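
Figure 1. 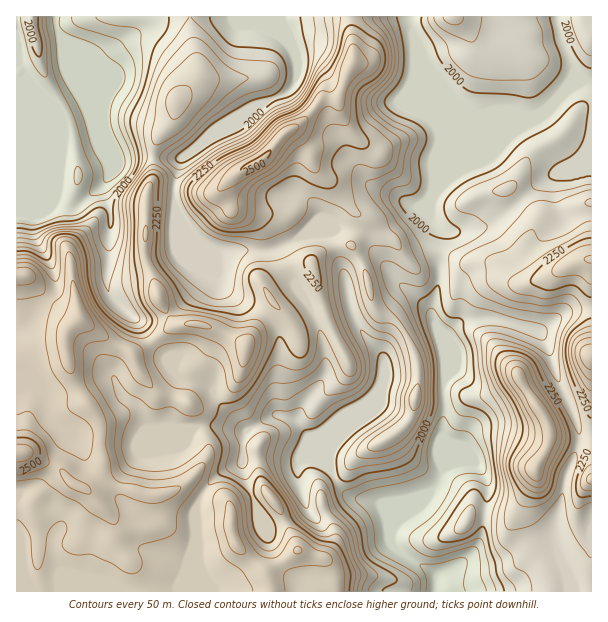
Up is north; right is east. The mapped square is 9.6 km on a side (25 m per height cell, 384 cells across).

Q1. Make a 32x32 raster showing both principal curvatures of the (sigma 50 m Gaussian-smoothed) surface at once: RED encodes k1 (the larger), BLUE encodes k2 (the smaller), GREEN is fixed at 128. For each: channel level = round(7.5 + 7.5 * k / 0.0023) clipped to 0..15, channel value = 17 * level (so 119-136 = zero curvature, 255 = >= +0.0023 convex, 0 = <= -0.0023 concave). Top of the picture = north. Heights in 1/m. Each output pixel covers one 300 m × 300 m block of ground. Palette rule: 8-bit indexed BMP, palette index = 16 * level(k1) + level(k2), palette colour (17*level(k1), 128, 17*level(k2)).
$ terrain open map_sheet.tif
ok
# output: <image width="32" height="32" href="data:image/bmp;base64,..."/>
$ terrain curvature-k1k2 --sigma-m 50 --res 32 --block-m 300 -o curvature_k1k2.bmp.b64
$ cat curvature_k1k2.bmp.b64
<image width="32" height="32" href="data:image/bmp;base64,Qk02CAAAAAAAADYEAAAoAAAAIAAAACAAAAABAAgAAAAAAAAEAAATCwAAEwsAAAABAAAAAAAAAIAAABGAAAAigAAAM4AAAESAAABVgAAAZoAAAHeAAACIgAAAmYAAAKqAAAC7gAAAzIAAAN2AAADugAAA/4AAAACAEQARgBEAIoARADOAEQBEgBEAVYARAGaAEQB3gBEAiIARAJmAEQCqgBEAu4ARAMyAEQDdgBEA7oARAP+AEQAAgCIAEYAiACKAIgAzgCIARIAiAFWAIgBmgCIAd4AiAIiAIgCZgCIAqoAiALuAIgDMgCIA3YAiAO6AIgD/gCIAAIAzABGAMwAigDMAM4AzAESAMwBVgDMAZoAzAHeAMwCIgDMAmYAzAKqAMwC7gDMAzIAzAN2AMwDugDMA/4AzAACARAARgEQAIoBEADOARABEgEQAVYBEAGaARAB3gEQAiIBEAJmARACqgEQAu4BEAMyARADdgEQA7oBEAP+ARAAAgFUAEYBVACKAVQAzgFUARIBVAFWAVQBmgFUAd4BVAIiAVQCZgFUAqoBVALuAVQDMgFUA3YBVAO6AVQD/gFUAAIBmABGAZgAigGYAM4BmAESAZgBVgGYAZoBmAHeAZgCIgGYAmYBmAKqAZgC7gGYAzIBmAN2AZgDugGYA/4BmAACAdwARgHcAIoB3ADOAdwBEgHcAVYB3AGaAdwB3gHcAiIB3AJmAdwCqgHcAu4B3AMyAdwDdgHcA7oB3AP+AdwAAgIgAEYCIACKAiAAzgIgARICIAFWAiABmgIgAd4CIAIiAiACZgIgAqoCIALuAiADMgIgA3YCIAO6AiAD/gIgAAICZABGAmQAigJkAM4CZAESAmQBVgJkAZoCZAHeAmQCIgJkAmYCZAKqAmQC7gJkAzICZAN2AmQDugJkA/4CZAACAqgARgKoAIoCqADOAqgBEgKoAVYCqAGaAqgB3gKoAiICqAJmAqgCqgKoAu4CqAMyAqgDdgKoA7oCqAP+AqgAAgLsAEYC7ACKAuwAzgLsARIC7AFWAuwBmgLsAd4C7AIiAuwCZgLsAqoC7ALuAuwDMgLsA3YC7AO6AuwD/gLsAAIDMABGAzAAigMwAM4DMAESAzABVgMwAZoDMAHeAzACIgMwAmYDMAKqAzAC7gMwAzIDMAN2AzADugMwA/4DMAACA3QARgN0AIoDdADOA3QBEgN0AVYDdAGaA3QB3gN0AiIDdAJmA3QCqgN0Au4DdAMyA3QDdgN0A7oDdAP+A3QAAgO4AEYDuACKA7gAzgO4ARIDuAFWA7gBmgO4Ad4DuAIiA7gCZgO4AqoDuALuA7gDMgO4A3YDuAO6A7gD/gO4AAID/ABGA/wAigP8AM4D/AESA/wBVgP8AZoD/AHeA/wCIgP8AmYD/AKqA/wC7gP8AzID/AN2A/wDugP8A/4D/AIeHd3d3hoaHd4eHdnaXp3aHp8eTtde2hIeGhaaWl4eWh5d2h4eHmIeHd4aGltfFlpbYt6Smk5CDc3SWuJeHhpeHl4eIh5eGhoaGhZb4g4P75tenZGOTx9ilcLemh4eGl4aXdod1p5eYmIWFx9Zyk/Vx1LeVhJWmt/nDtLiGhoaWl4d1dbenhoaWdIXH14D2o5D1dZR1h3R1qNai16aEk6WElpbHp5XHx9i3keq04/hw1cVxc3SEdXOW2IDExeaQ95WTx5aWtZV1hefVkWH2g3LFoNiGh4amlKSTcLj72HD56sWWhaemZHV1dPeWcuV1dIaE19eYp6R0h3KUyMj3gMK3pHV2p5Z0d3d2x6aB+beVdYeS1/nYlXKFg5WWlPfGoZWFhnbHppWFdZS0hXShk5K2g4aBhPXXgKdkZHSl+JKyh4aHqLh0hKe16qa0poaElaa2goRixvqQt7aFdffXgNWHdoXGdXSW14WUdJT4hYWXg6XoooKU94Cmk5TZ9oOA54eGt7d0ZNeVdYeHdPiWg6imgvqlcZX4gHSEyPrakJL5h4XHlXXG+KR0dIWF2biCuKaz+JFi1viAc4X3xqSAtvx2hci299aCwufX9/bH14LIk/aDkKb3lXCT1bSBcWK0x4eFhvi2YGCj88W2lXOztreD53DG18eCk6aEcoSFhHCyhqWT92KAlfrYhHRkhLbHc7W2cPiVk5SSp5enuKeohKb61bH2YZOW9paDdnWm6pWE6JVw+HKE2IGnhqenx8i3psiQ5fiSgbb1YnZ3dpSjlbbpoqTEg9elkri4qIeEptjZlcD76HNwtvhxh4KSgpSEgpSkyJWnyJWVdIWGl5eDhLeBgKKy5XC393GCldrotqenhXaWmMeVdISFhYWGp4d0k4d3hIHFsNn4gKLJxreFhpeEhqe3lWJ1lcinh4SmqLbIh3eGx3GBx/qg5enotGJzZJa4l4SDpqWGlLfHyZR0hKWHh4XZlXJh9aKBl+j4+KWDyIaFlbi2dHeHhHS2p3V2hYeHhsd0dHP0knCAlpf294K3hoWnyqeEhod3doW3p4eGh3eHtnWCp8nYp3CAYHX5+JR1tre3x7WGh4d3hoWmuIZ3d5ekh5Oop7e4loNzgLbm9ZXXlGRzhYeHh3d3hnWmloeGxoSHg3Wnyaiop5aCkGD3x9aCUXV3h4aGdXaWhYWXhuWTd3d2ZJe4p6i3xsjJcLXV9re3kYd2hZiYl5iXhYWT93J3d3V1lpeYuJaGmLiAooX5yNqRhoWomJiHmKmDpbL3goV1hpaWh6iodXaGlIOmY/in2IF0hZWXh4eXloG48sSRuLiopoZ1tZV1doaHlYaV5KSTg7PJyZaHh5eVk7g="/>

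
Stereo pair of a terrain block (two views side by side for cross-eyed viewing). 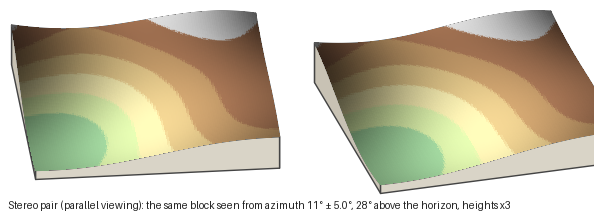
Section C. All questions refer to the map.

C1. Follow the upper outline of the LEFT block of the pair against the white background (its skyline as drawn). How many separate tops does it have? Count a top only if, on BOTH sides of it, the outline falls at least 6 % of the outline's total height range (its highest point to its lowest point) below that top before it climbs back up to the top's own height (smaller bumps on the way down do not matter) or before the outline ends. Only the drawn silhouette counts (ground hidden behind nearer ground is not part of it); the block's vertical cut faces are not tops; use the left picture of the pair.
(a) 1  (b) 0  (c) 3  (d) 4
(a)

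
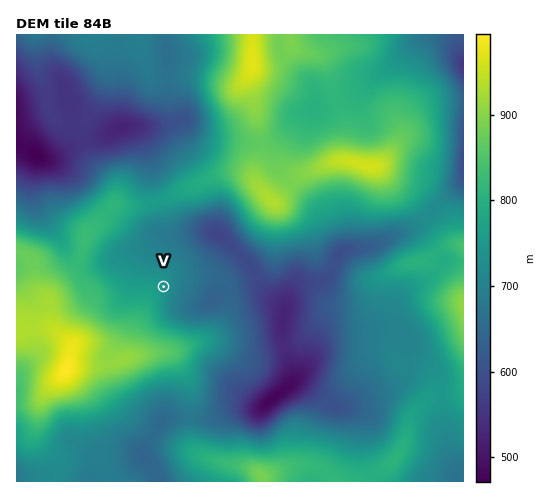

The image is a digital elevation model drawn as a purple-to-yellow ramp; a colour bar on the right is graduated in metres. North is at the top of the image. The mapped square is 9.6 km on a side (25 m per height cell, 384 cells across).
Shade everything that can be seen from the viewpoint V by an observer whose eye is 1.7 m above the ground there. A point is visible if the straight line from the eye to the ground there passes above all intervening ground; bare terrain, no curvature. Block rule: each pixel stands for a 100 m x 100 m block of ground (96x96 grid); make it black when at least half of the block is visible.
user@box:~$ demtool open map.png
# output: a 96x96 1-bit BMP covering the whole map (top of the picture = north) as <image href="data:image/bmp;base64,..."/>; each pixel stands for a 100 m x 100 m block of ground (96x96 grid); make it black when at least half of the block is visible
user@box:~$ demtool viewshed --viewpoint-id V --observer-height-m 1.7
<image width="96" height="96" href="data:image/bmp;base64,Qk2+BAAAAAAAAD4AAAAoAAAAYAAAAGAAAAABAAEAAAAAAIAEAAATCwAAEwsAAAIAAAAAAAAA////AAAAAAAAAAAAAAAAAAAAAAAAAAAAAAAAAAPgAAAAAAAAAAAAAAf8AAAAAAAAAAAAAB//AAAAAAAAAAAAB///gAAAAAAAAAAAB///wAAAAAAAAAAAB///wAAAAAAAAAAAA///4AAAAAAAAAAAAf//4AAAAAAAAAAAAH//8AAAAAAAAAAAAD//8AAAAAAAAAAAAB//8AAAAAAAAAAAAAf/8AAAAAAAAAAAAAP/+AAAAAAAAAAAAAP/+AAAAAAAAAAAAAP//AEAAAAAAAAAAAf//gMAAAAAAAAAAA///gcAAAAAAAAAAB///w8AAAAAAAAAAD///48AAAAAAAAAAD///98AAAAAAAAAAD////8AAAAAAAAAAD////8AAAAAAAAAAD//z/8AAAAAAAAAAH//z/8AAAAAAAAAAH//z/8AAAAAAAAAAH//3/8AAAAAAAAAAH//3/8AAAB4AAAAAP//3/8AAAH/+AAAA///3/8AA/3//wAAB/////8AB/x//8AAB/////8AD4A///AAB/////8AAAAf//gAD/////8AAAAf//wAD/////8AAAAf//4AD/////8AAAAf//4AD/////8AAAAfH/4AD/////8AAAAPH/4AD/////8AAAAHHv4AD/////8AAAADPv4AD//+P/8AAAAD//4AH//+P/8AAAAB//4BP//+P/8AAAAA//wHv/////8AAAAA//wPj/////8AAAAAf/gPj////B8AAAAAf/Afh4f/+AMAAAAAfCA/h4P//AEAAAAAcAB/j4H//gEAAAAAAAD//4B///8AAAAAAAH//wA///8AAAAAAAH//wA///8AAAAAYAP//wA///4AAHwA8AP//wB///wAAD+B+Af/4AD///gAAB///A//wAH///gAAA//////wAH///wAAA//////gAD/+HgAAAf/////AAD/4BgAAAP////+AAB/wAAAAAAB///8AAA/gAAAAAAAf//4AAA/AAAAAAAAH//wAAAfAAAAAAAAA//gAAAeAAAAAAAAAP/gAAAeAAAAAAAAAH/AAAAMAAAAAAAAAB8AAAAIAAAAAAAAAA4AAAAAAAAAAAAAAAAAAAAAAAAAAAAAAAAAAAAAAAAAAAAAAAAAAAAAAAAAAAAAAAAAAAAAAAAAAAAAAAAAAAAAAAAAAAAAAAAAAAAAAAAAAAAAAAMAAAAAAAAAAAAAAAOAAAAAAAAAAAAAAAPgAAAAAAAAAAAAAAfwAAAAAAAAAAAAAAfwAAAAAAAAAAAAAA/gAAAAAAAAAAAAAA/gAAAAAAAAAAAAAB/gAAAAAAAAAAAAAB/gAAAAAAAAAAAAAD/wAAAAAAAAAAAAAD/wAAAAAAAAAAAAADH4AAAAAAAAAAAAAAD4AAAAAAAAAAAAAABwAAAAAAAAAAAAAABAAAAAAAAAAAAAAAAAAAAAAAAAAAAAAAAAAAAAAAAAAAAAAAAAAAAAAAAAAAAAAAAAAAAAAAAAAAAAAAAAAAAAAAAAAAAAAAAAAAAAAAAAAAAAAAAAAAAAAAA="/>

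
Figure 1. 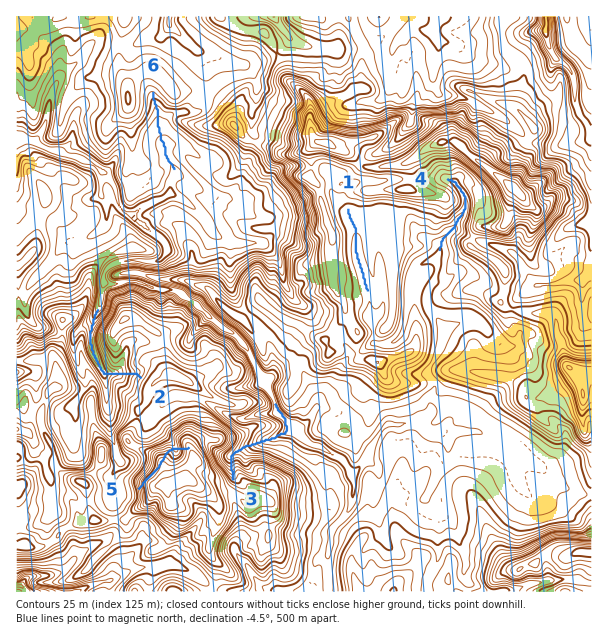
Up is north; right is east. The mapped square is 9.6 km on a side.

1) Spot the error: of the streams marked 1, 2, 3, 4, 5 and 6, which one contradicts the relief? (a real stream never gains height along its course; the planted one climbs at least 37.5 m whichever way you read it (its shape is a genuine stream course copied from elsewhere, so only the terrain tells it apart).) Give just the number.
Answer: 5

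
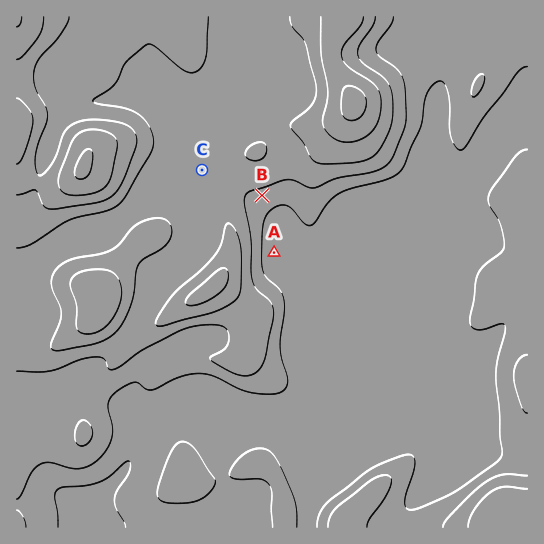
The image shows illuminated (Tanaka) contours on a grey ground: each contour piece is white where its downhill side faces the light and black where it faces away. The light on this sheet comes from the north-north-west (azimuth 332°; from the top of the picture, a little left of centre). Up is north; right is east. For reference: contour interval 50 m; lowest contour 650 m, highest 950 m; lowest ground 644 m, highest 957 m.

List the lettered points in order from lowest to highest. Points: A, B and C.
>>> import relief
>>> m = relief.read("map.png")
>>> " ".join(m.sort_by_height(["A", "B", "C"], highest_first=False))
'A B C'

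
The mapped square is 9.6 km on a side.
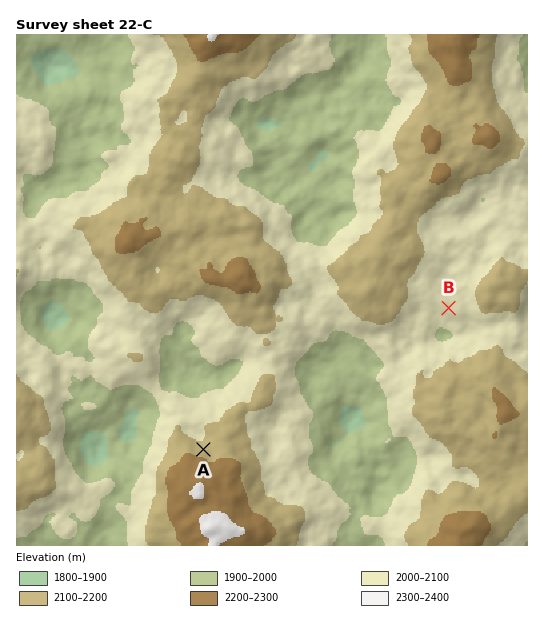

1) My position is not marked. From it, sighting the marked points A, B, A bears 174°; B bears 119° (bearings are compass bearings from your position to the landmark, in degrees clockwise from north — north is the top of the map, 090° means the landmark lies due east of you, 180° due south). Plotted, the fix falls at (172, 155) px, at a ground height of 2160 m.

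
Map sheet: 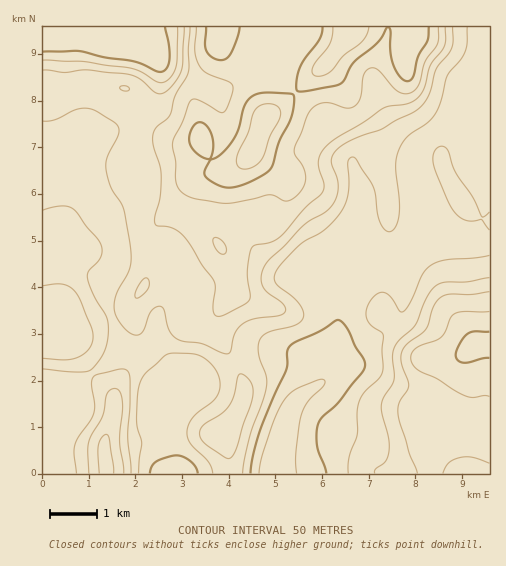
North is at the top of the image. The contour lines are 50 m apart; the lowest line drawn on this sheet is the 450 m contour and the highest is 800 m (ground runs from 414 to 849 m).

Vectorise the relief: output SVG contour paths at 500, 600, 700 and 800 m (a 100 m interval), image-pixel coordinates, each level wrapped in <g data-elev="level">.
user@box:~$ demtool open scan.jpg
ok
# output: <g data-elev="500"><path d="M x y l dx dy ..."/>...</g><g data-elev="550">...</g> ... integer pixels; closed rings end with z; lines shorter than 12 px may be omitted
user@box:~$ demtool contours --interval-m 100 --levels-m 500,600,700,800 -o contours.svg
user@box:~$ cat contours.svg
<g data-elev="500"><path d="M150 473l2-7 4-4 10-5 11-2 7 2 7 4 4 6 3 6"/><path d="M250 473l3-17 7-26 26-60 1-18 2-5 5-4 26-12 18-11 4 2 5 6 8 18 9 13 1 6-2 7-23 28-17 17-5 7-2 10 1 13 9 26"/><path d="M165 27l4 17 1 14-3 9-5 5-6-1-21-9-31-5-23-6-38 1"/></g><g data-elev="600"><path d="M131 473l-3-37 2-30 0-28-2-7-6-2-25 5-5 5 0 7 2 24-2 9-13 17-4 8-1 10 2 19"/><path d="M227 458l5-1 4-7 17-53 0-8-2-6-4-6-6-3-3 3-4 18-5 11-8 8-17 10-4 7 0 6 4 6z"/><path d="M43 369l32 3 15-2 9-9 5-9 3-10 1-12-1-13-13-21-7-19 2-7 12-14 1-7-2-7-23-30-5-4-12-2-17 4"/><path d="M489 278l-22 4-23 0-8 4-10 12-11 27-19 20-3 11 1 24-10 18-3 8 1 9 7 23 0 14-3 9-10 8-1 4"/><path d="M43 121l11-1 21-10 12-2 10 4 17 10 4 5 0 8-10 21-2 11 5 19 13 23 7 40-1 19-13 23-3 12 2 12 6 10 9 9 8 1 5-6 7-18 5-4 4-1 4 4 5 20 7 8 8 3 18 3 19 9 7 1 3-3 4-18 7-9 13-5 24-4 6-4 0-3-2-4-15-11-4-5-3-8 1-8 7-12 15-14 18-19 8-6 16-10 8-8 3-8 1-9-1-9-6-14 1-6 2-4 13-11 35-13 15-9 17-8 8-6 8-13 6-24 15-20 2-8 0-14"/><path d="M184 27l-3 44-8 13-10 9-7 0-16-14-12-5-41-4-22 2-22-2"/></g><g data-elev="700"><path d="M114 473l-5-33-2-6-5 3-4 8 1 28"/><path d="M489 311l-25 1-10 2-4 4-4 13-4 6-6 3-19 7-5 5-1 6 2 7 5 5 19 9 24 15 11 3 13-2 4 1"/><path d="M222 254l4-1 0-7-6-7-6-1-1 2 1 6 4 5z"/><path d="M196 27l-1 24 4 14 8 8 23 10 3 3 0 4-5 15-5 7-4 0-22-13-4 0-3 3-7 19-10 21 3 20 0 19 4 9 8 6 9 3 29 4 43-8 6 1 10 5 5-1 6-3 7-9 3-11-3-11-8-11-1-6 13-33 4-6 6-5 8-2 7 0 14 5 9-2 6-9 3-23 3-4 5-2 7 2 19 22 7 2 7-2 7-8 7-24 11-16 1-17"/></g><g data-elev="800"><path d="M242 169l12-2 9-10 7-21 10-20 0-7-4-4-6-1-7 0-5 3-4 5-6 21-11 24 0 8z"/><path d="M333 27l-1 9-2 8-17 23-1 6 4 3 8-1 7-4 12-15 20-15 4-7 2-7"/></g>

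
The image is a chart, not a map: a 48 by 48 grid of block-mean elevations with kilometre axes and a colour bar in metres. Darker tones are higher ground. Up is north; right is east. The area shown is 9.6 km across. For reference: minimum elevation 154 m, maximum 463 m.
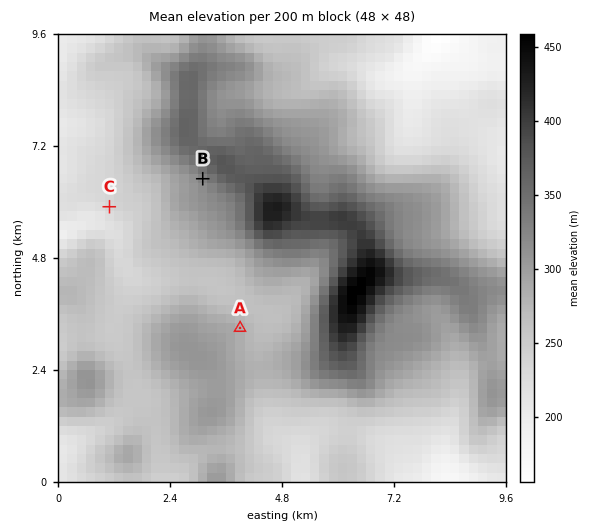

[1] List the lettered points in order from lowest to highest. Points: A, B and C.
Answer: C A B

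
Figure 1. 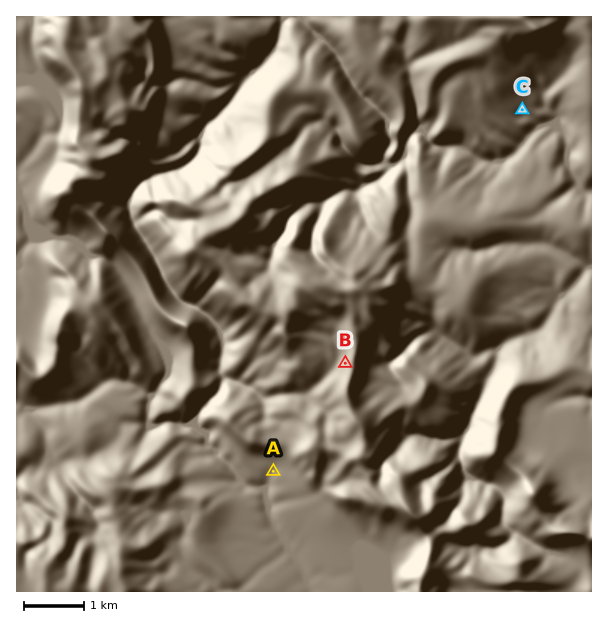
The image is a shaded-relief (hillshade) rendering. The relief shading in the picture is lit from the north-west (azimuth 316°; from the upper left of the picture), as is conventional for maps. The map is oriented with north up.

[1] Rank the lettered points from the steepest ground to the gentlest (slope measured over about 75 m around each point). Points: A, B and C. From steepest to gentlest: B C A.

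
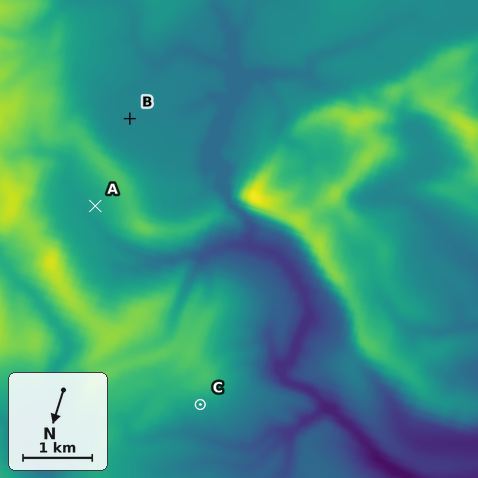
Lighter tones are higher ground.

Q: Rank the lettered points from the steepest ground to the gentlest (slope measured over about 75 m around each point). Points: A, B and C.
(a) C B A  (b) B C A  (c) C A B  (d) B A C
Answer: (c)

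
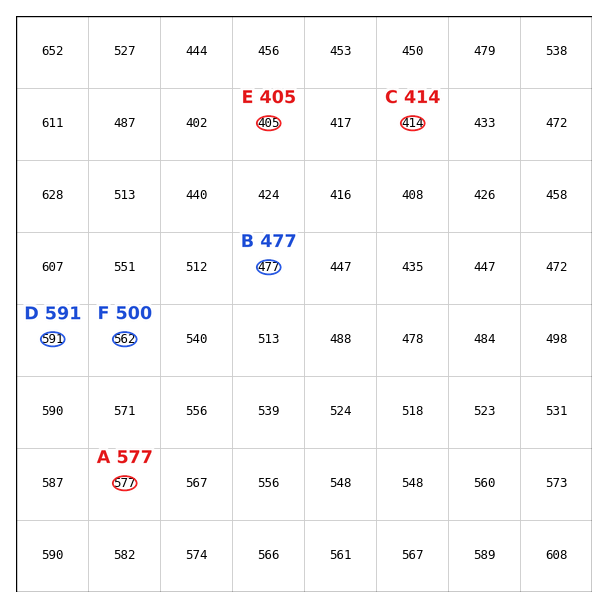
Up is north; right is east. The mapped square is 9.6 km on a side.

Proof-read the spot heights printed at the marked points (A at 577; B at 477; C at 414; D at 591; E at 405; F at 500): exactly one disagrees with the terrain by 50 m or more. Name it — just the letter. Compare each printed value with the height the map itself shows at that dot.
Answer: F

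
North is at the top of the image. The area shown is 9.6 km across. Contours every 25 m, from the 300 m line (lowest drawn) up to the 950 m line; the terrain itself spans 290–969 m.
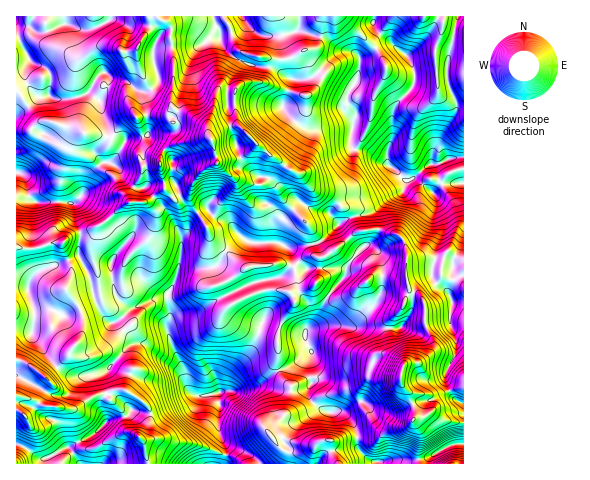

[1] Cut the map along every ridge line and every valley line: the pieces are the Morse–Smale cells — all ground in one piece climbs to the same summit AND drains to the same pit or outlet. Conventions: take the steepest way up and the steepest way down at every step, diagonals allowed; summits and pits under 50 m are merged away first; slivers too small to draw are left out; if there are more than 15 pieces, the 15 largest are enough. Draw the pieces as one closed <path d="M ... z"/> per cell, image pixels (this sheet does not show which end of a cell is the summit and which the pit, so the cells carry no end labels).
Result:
<path d="M235 92l-12 0-7 4-3 15-6 17-17-13-17-7-6 7-23 0-7 3 7 23 7 9 9 5 0 7-18 5 0 7-10 18-2 11-10 4-19 18-21 9-1 23 11 19 8 31 12 16 10-4 11-10 29-12 6 0 2 3 3 19 8-4 18-3 18-11 36-18 32-7 8-11-2-16 26-6-6-18-26-25-6-12-6-5-8 0 4-5 3-23-32-31-4-19z"/><path d="M381 230l-25 2-13 12-21 14-6-3-2-11-24 4 1 17-8 11-32 7-36 18-18 11-18 3-6 2-4 5-1-22-2-3-6 0-29 12-15 12 20 22 23 5 13-1 11 20 3 21 8 7 9 1 24-6 10 2 21-6 33 4 0-4-10-9-5-14 2-9 0-24 4-9 13-19-3-8 19-6 5-5 16 13 11 1 10-3 19-18 16 0 10 4 8 0 3 12-5 12-16 21 4 21 11 15-2 17-4 2-28-1-11 8-37 9-7 7 15 10 13-1 11 12 5 14 21-1 12-7 13-2 9-7 2-3 0-9-5-10 0-7 28 3 26-9 0-126-16-8-3 1-3 10-10-4-25 1-4-21-6-5z"/><path d="M323 37l-3 1-5 11-11 1-17 9-23-2 4 4-2 17-3 3-13 0-11 4-5 10 4 29 32 31-6 27 9 2 10 16 26 25 6 19 11-6 16-17 33-10 13-12 14-7 4-9-11-14-23-15-7-4-9 0-5-4 0-13 5-18-9-11 0-9 10-15 3-20-6-8-14-3z"/><path d="M78 256l-42 17-9 15-11-1 0 108 18 5 9 6 31 3 22-14 10-1 10-5 8 0 17 11 8 7 2 7 27-10 15-9-7-7-3-21-11-20-13 1-23-5-18-21-8 1-8-8-9-21-3-18z"/><path d="M148 16l-37 0-3 6-20 8-6 0-13-6-7 0-16 8-10 0-8-6-12-1 4 16 10 20 15 6 6 9-2 19 3 3 19 1 10-3 9-5 9-17 5-2 5 6-3 12-6 9 1 12 6 15 0 11-12 16 7 9-11 12-7 19-12 10 2 3 2 14 5 13 20-8 19-18 10-4 2-11 10-18 0-7 18-5 0-7-13-9-10-27 7-4 23 0 5-6-3-8-16-10-15-25-2-16 14-22z"/><path d="M388 276l-16 0-19 18-10 3-11-1-16-13-5 5-20 6 4 8-13 19-4 9 0 24-2 10 5 13 10 9 1 4 9 0 8-4-1 7 2 6 4 3 7-6 37-9 11-8 28 1 4-2 2-17-11-15-4-21 14-17 7-21-3-7-8 0z"/><path d="M463 16l-89 1-1 7 3 7 33 28 6 17-2 11-19 22-2 8 1 20-6 15 1 13 17 15 8-2 18-14 7 0 11-6 15-1z"/><path d="M17 31l-1 141 8 4 5 20 5 6 40 1 10-10 7-19 11-12-7-9 12-16 0-11-6-15-1-12 6-9 3-12-5-6-5 2-9 17-9 5-10 3-19-1-3-3 2-12-2-12-4-4-15-6z"/><path d="M265 386l-28 6-10-2-9 5 2 11-2 20 3 13 6 5 25 12 6 8 79 0-5-10-1-13 26-4 0-6-6-11-9-8-13 1-15-10-9 6-20 6 5-10 1-14-18-2z"/><path d="M463 157l-14 1-8 5-15 3-13 12-7 3-4 11-14 7-13 12-33 10-16 17-11 6 1 11 3 3 8-3 29-23 25-2 16 4 6 5 4 21 25-1 10 4 5-11 16 8z"/><path d="M213 16l-56 1 9 4 5 6-1 11 4 18-3 49 3 4 16 6 17 13 6-17 3-15 7-4 11 1 3-4-4-14 11-22 29 6 14 0 17-9 11-1 5-9-1-4-17-5-22 5-17 0-8-4-10-11-4 8-20 6z"/><path d="M374 16l-51 0-3 20 8 3 12 10 18 6 2 5-2 16-11 19 0 9 9 11-5 18 0 13 5 4 13 1 19 14-1-13 6-15 0-25 3-8 17-17 2-11-6-17-33-28-3-7z"/><path d="M124 389l-8 0-10 5-10 1-22 14-31-3-9-6-17-5-1 49 27 15 48-23 19-16 16-4 6-6 18 3-1-6-8-7z"/><path d="M218 393l-15 3-11-1-14 9-28 10-1 18-3 5-5 2 3 5 4 20 76-1 2-16-6-10-2-11 2-19z"/><path d="M134 410l-8 6-18 5-13 13-26 12 10 17 68 1-3-20-3-5 5-2 3-5 1-18z"/>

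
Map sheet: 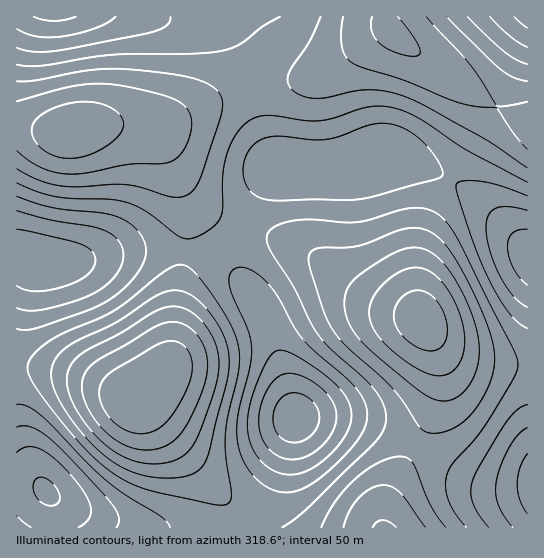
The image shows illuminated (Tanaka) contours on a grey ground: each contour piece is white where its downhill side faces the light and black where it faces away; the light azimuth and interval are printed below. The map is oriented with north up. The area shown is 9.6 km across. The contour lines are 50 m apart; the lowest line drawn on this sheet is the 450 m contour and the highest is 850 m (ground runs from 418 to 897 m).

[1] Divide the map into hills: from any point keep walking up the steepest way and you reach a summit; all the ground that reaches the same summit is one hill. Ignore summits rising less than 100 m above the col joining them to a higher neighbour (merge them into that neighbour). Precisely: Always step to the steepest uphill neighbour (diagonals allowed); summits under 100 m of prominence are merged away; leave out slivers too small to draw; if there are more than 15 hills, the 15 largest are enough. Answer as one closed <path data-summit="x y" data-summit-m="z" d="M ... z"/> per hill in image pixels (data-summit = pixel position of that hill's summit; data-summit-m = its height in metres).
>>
<path data-summit="422 321" data-summit-m="880" d="M389 156l-56 13-52-1-7 4-9 10-20 39-8 29 2 21 5 12 16 24 12 27 13 43 10 40 52 2 26 5 38 17 40 27 22 11 21 5 33 0 1-234-49-50-17-13-40-22z"/><path data-summit="139 397" data-summit-m="897" d="M174 251l-44 0-63 12-26 0-18-6-7 1 1 270 220 0 13-9 14-18 16-35 16-48-24-84-16-33-12-18-15-15-14-8-12-4z"/><path data-summit="71 131" data-summit-m="837" d="M155 16l-139 1 0 240 25 6 26 0 63-12 44 0 19 2 22 7 14 8 13 13-5-15 0-16 8-29 20-39 9-10 7-5-8-8-6-14-22-82-10-24-9-7-13-5z"/><path data-summit="391 33" data-summit-m="810" d="M527 16l-371 1 57 10 13 5 9 7 10 24 22 82 6 14 9 9 51 1 28-5 24-8 22 4 24 9 31 18 17 13 48 49z"/><path data-summit="385 527" data-summit-m="805" d="M331 417l-34 0-2 2-15 47-16 35-11 14-15 13 290-1-1-43-33 0-21-5-22-11-40-27-24-12-25-8z"/>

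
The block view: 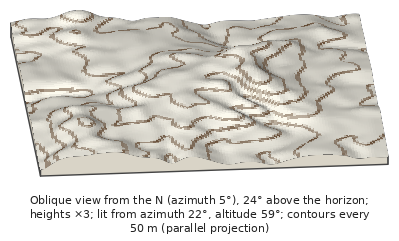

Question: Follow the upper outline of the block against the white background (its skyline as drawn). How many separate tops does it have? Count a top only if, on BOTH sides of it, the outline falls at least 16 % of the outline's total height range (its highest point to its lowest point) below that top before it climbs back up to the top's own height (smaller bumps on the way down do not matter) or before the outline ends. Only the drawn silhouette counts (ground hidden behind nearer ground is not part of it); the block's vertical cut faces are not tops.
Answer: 0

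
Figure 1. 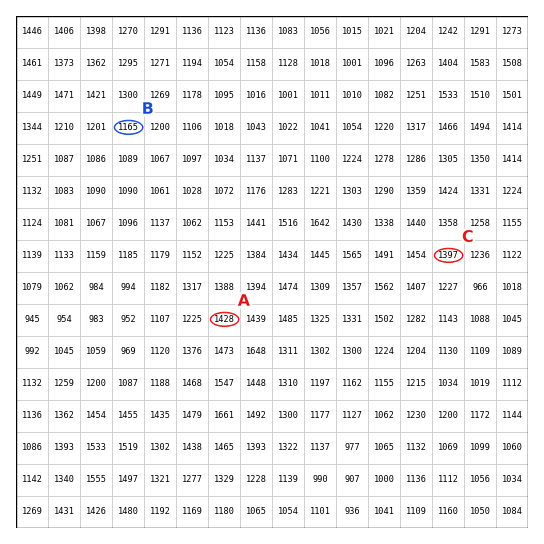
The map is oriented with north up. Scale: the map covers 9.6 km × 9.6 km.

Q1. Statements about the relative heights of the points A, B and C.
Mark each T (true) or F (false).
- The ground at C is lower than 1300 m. F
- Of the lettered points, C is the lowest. F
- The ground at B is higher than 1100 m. T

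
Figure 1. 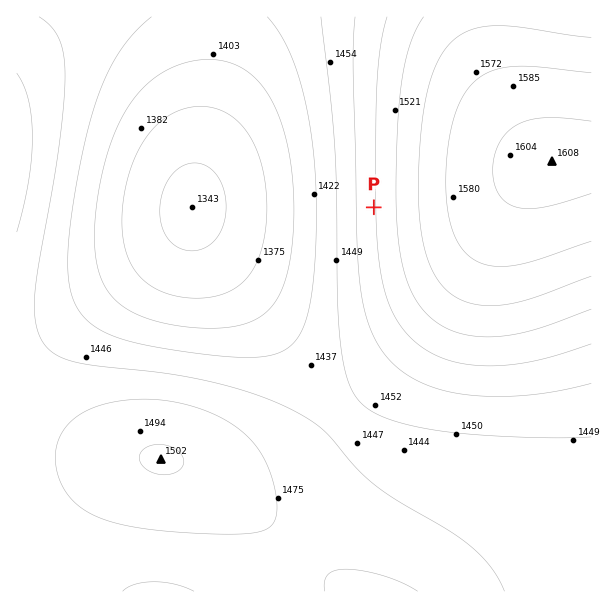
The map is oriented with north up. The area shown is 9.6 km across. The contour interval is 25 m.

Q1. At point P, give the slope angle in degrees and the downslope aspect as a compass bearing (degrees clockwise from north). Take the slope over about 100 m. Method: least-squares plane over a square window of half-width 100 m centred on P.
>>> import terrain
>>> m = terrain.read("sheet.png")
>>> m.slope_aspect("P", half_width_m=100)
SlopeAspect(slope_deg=4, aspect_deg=269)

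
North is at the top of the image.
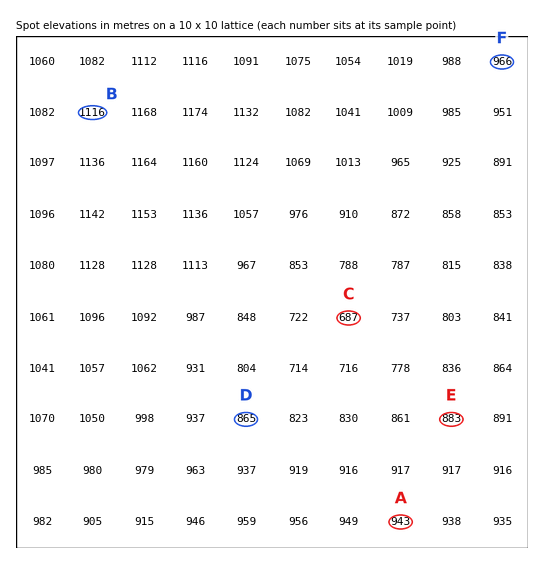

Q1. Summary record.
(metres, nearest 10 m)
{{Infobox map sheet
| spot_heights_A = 940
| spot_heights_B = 1120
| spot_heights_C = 690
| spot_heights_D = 860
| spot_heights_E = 880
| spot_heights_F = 970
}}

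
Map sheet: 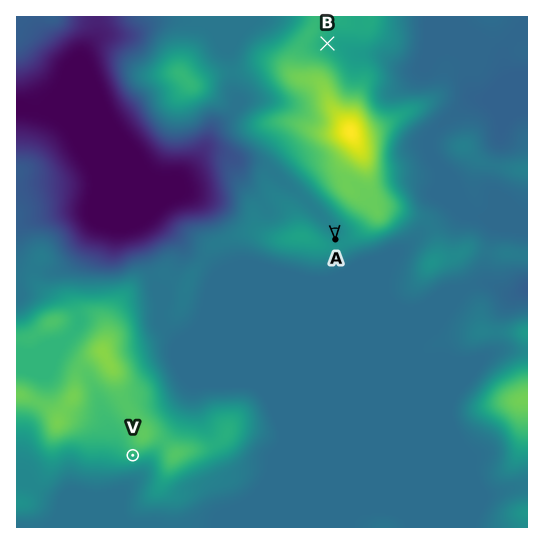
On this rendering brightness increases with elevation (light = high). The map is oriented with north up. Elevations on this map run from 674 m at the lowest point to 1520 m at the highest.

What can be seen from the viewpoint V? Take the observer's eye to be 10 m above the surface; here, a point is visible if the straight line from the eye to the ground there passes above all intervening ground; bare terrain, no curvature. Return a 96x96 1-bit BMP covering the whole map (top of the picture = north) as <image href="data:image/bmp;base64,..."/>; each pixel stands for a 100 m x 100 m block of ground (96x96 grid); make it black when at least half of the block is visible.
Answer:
<image width="96" height="96" href="data:image/bmp;base64,Qk2+BAAAAAAAAD4AAAAoAAAAYAAAAGAAAAABAAEAAAAAAIAEAAATCwAAEwsAAAIAAAAAAAAA////AAAAAAB////AAAAAAAAAAAAf//8AAAAAAAAAAAAf//8AAAAAAAAAAAB///8AAAAAAAAAAAD///+AAAAAAAAAAAD////AAAAAAAAAAAD////gAAAAAAAAAAD////gAAAAAAAAAAD////wAAAAAAAAAAD////wAAAAAAAAAACHz//wAAAAAAAAAAADh//4AAAAAAAAAAADh//4AAAAAAAAAAADh//4AAAAAAAAAAADh8d4AAAAAAAAAAAB78A4AAAAAAAAAAAB/4AAAAAAAAAAAAAB/wAAAAAAAAAAAAAA/gAAAAAAAAAAAAAA/AAAAAAAAAAAAAAAeAAAAAAAAAAAAAAAOAAAAAAAAAAAAAAAMAAAAAAAAAAAAAAAMAAAAAAAAAAAAAAAAAAAAAAAAAAAAAAAAAAAAAAAAAAAAAAAAAAAAAAAAAAAAAAAAAAAAAAAAAAAAAAAAAAAAAAAAAAAAAAAAAAAAAAAAAAAAAAAAAAAAAAAAAAAAAAAAAAAAAAAAAAAAAAAAAAAAAAAAAAAAAAAAAAAAAAAAAAAAAAAAAAAAAAAAAAAAAAAAAAAAAAAAAAAAAAAAAAAAAAAAAAAAAAAAAAAAAAAAAAAAAAAAAAAAAAAAAAAAAAAAAAAAAAAAAAAAAAAAAAAAAAAAAAAAAAAAAAAAAAAAAAAAAAAAAAAAAAAAAAAAAAAAAAAAAAAAAAAAAAAAAAAAAAAAAAAAAAAAAAAAAAAAAAAAAAAAAAAAAAAAAAAAAAAAAAAAAAAAAAAAAAAAAAAAAAAAAAAAAAAAAAAAAAAAAAAAAAAAAAAAAAAAAAAAAAAAAAAAAAAAAAAAAAAAAAAAAAAAAAAAAAAAAAAAAAAAAAAAAAAAAAAAAAAAAAAAAAAAAAAAAAAAAAAAAAAAAAAAAAAAAAAAAAAAAAAAAAAAAAAAAAAAAAAAAAAAAAAAAAAAAAAAAAAAAAAAAAAAAAAAAAAAAAAAAAAAAAAAAAAAAAAAAAAAAAAAAAAAAAAAAAAAAAAAAAAAAAAAAAAAAAAAAAAAAAAAAAAAAAAAAAAAAAAAAAAAAAAAAAAAAAAAAAAAAAAAAAAAAAAAAAAAAAAAAAAAAAAAAAAAAAAAAAAAAAAAAAAAAAAAAAAAAAAAAAAAAAAAAAAAAAAAAAAAAAAAAAAAAAAAAAAAAAAAAAAAAAAAAAAAAAAAAAAAAAAAAAAAAAAAAAAAAAAAAAAAAAAAAAAAAAAAAAAAAAAAAAAAAAAAAAAAAAAAAAAAAAAAAAAAAAAAAAAAAAAAAAAAAAAAAAAAAAAAAAAAAAAAAAAAAAAAAAAAAAAAAAAAAAAAAAAAAAAAAAAAAAAAAAAAAAAAAAAAAAAAAAAAAAAAAAAAAAAAAAAAAAAAAAAAAAAAAAAAAAAAAAAAAAAAAAAAAAAAAAAAAAAAAAAAAAAAAAAAAAAAAAAAAAAAAAAAAAAAAAAAAAAAAAAAAAAAAAAAAAAAAAAAAAAAAAAAAAAAAAAAAAAAAAAAAAAAAAAAAAAAAAAAAAAAAAAAAAAAAA="/>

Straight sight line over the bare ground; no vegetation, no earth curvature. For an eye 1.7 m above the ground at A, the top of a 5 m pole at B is hidden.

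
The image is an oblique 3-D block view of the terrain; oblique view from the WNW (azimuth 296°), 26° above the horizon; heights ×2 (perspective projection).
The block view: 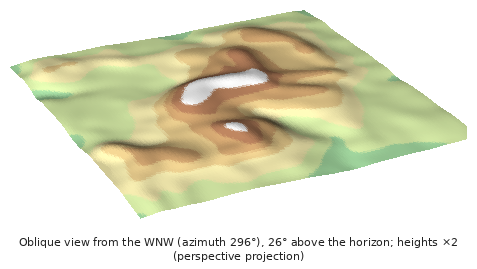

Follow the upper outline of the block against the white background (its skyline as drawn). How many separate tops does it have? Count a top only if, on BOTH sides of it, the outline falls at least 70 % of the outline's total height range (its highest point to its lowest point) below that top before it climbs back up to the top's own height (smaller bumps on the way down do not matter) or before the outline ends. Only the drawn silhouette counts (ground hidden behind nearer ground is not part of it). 0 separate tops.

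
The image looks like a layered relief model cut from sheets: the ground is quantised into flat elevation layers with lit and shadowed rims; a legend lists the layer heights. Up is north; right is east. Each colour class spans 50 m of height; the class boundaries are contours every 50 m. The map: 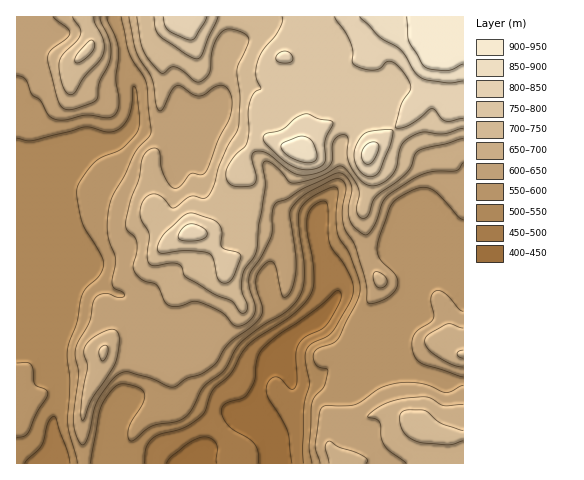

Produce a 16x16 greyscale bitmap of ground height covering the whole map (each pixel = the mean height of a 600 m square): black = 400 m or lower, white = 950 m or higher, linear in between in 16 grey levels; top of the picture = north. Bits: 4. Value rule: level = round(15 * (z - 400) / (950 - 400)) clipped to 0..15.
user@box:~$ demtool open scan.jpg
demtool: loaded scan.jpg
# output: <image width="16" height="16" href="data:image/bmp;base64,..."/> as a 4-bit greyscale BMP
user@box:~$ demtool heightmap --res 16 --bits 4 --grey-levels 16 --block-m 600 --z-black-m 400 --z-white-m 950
<image width="16" height="16" href="data:image/bmp;base64,Qk32AAAAAAAAAHYAAAAoAAAAEAAAABAAAAABAAQAAAAAAIAAAAATCwAAEwsAABAAAAAAAAAAAAAAABEREQAiIiIAMzMzAERERABVVVUAZmZmAHd3dwCIiIgAmZmZAKqqqgC7u7sAzMzMAN3d3QDu7u4A////ADJDMhIRR3eIQ2NEMRFGeJhEZEVCEjVWZkR3ZmQhNFVWRGdmZjIkRGhEVmd3dCJUVkRFeIllMlZFREWJmoYzZERERoq5hjR1RURGiImXVYZWREV3eZmouXdERFZorMrLmFZlVmeququ7V4ZXd5qqqsxolnmYm6q77meWi7iaq83u"/>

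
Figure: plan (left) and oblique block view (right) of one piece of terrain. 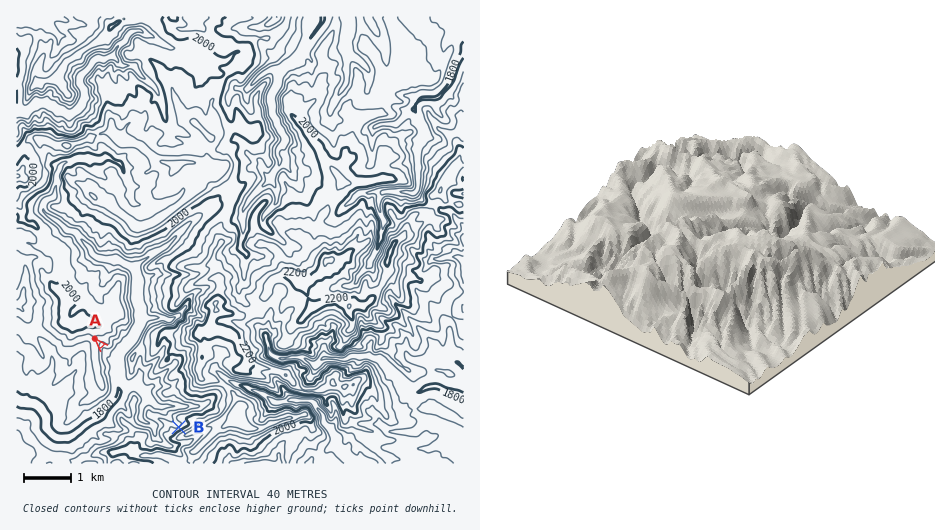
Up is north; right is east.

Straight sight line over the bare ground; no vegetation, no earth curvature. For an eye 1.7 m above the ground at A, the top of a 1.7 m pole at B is visible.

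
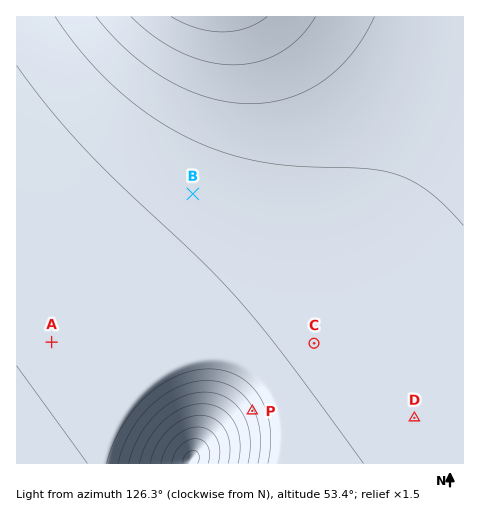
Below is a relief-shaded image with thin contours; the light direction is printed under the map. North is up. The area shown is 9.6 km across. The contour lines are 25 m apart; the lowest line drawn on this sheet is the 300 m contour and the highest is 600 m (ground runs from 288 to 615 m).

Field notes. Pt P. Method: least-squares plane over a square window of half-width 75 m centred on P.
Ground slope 6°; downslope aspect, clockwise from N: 64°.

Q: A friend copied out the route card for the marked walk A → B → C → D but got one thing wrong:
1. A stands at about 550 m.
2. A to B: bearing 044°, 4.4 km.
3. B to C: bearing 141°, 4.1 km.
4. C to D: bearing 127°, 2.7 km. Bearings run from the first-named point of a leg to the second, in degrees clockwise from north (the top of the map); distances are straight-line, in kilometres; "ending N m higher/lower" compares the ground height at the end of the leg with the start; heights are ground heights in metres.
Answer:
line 1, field height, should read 420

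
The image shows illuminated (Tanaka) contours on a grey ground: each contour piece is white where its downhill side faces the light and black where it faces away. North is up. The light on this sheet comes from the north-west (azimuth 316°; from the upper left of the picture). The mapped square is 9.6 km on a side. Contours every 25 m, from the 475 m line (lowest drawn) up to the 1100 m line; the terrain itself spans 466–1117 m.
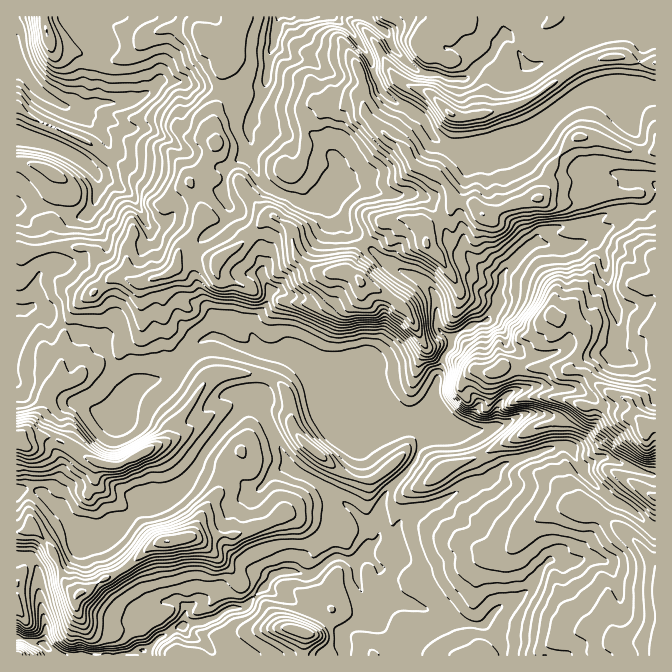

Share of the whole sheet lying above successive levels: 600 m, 95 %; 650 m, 79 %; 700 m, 61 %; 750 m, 48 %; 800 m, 35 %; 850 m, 24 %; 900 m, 12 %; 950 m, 4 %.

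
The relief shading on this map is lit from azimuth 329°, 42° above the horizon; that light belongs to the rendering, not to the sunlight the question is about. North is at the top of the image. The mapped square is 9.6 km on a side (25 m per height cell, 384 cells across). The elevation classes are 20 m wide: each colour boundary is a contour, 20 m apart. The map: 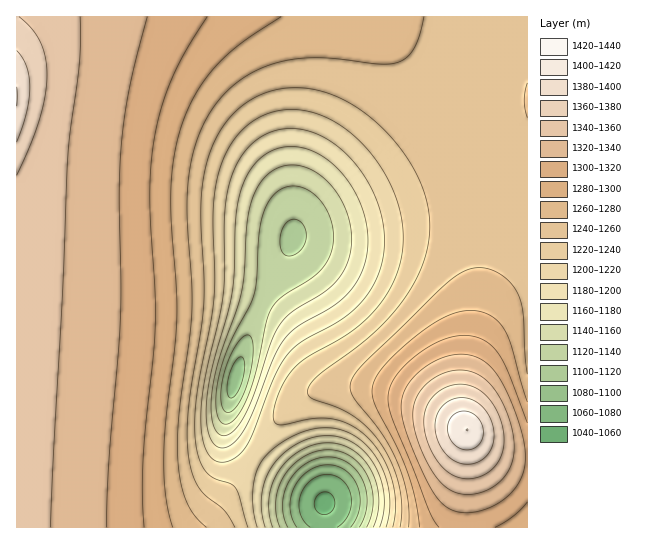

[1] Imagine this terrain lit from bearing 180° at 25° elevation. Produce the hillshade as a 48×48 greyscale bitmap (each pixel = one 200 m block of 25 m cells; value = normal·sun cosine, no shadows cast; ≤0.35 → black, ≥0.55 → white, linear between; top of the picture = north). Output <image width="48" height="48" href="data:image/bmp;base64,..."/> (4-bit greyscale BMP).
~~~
<image width="48" height="48" href="data:image/bmp;base64,Qk32BAAAAAAAAHYAAAAoAAAAMAAAADAAAAABAAQAAAAAAIAEAAATCwAAEwsAABAAAAAAAAAAAAAAABEREQAiIiIAMzMzAERERABVVVUAZmZmAHd3dwCIiIgAmZmZAKqqqgC7u7sAzMzMAN3d3QDu7u4A////AFVVVVVVVVVUQzM0MzMiMiESI1Z4iZmYiFVVVVVVVVVUQzNERERERDMzNFZ4mZmZiFVVVVVVVVVUQzNEVmZmZmVVVWeImZmZiFVVVWZlVVVUQyNFZ4iIiIh3d3iJmqqZiFVVVmZmZVVUQyI1eJq7qqqpmIiZqqqZh1VVZmZmZlVVQiI1eavN3czLqZmZqqqYd1VVZmZmZmVVQxEkaaze7u7cupmZqqqYdlVVZmZmZmZVQxATaKze//7cupmImqmHZVVVZmZmZmZlUxACR5ve7/7cuoh3eIdlRFVWZmZmZmZmVCAANoq83d3LqHdlVEREM1VWZmZmZmZmZTAAJGiau8uph2VEMhEiIlVWZmZmZmZmZlIAE1Z4mZmIdlQyEAASIlVWZmZmZmZmZmQQAjVWd3dmVEMhEAARIlVWZmZmZmZmd3dBEjNEVVVUQzIhAAASI1VWZmZmZmZmd4lzESIzNEQzMyIREAESM1VWZmZmZmZmd4mWMiIiIzMyIiIREREiNFVVZmZmZmZmZ4qoQiIiIiIiIiIRERIjRVVVZmZmZmZmZ4mpUyIREiIiIiIiIiIzRVVVZmZmZmZmZ3mpZCIRESIiIiIiIiMzRVVVVmZmVVVWZniYdDIRESIiIiIiIzM0RVVVVWVVVVVVZmeIdTIhEiIiIzMzMzM0RVVVVVVVVVVVVmZ3ZTIiIiIjMzMzMzRERVVVVVVVVVVVVWZnZUMiIiMzMzRERERERVVVVVVVVVVVVVZmZUMzMzM0REREREREVVVVVVVVVVVVVVVmZUQzM0REREREREREVVVVVVVVVVVVVVVWZVRERERVVVVVVVVVVVVVVVVVVVVVVVVWZlVVVVVVVVVVVVVVVVVVVVVVVVVVVVVWZmZlVmZmZlVVVVVVVWVVVVVVVVVVVVVmZmZmZmZmZmZlVVVVVWZVVVVVVVVVVWZmd3d3d3d3ZmZmVVVVVWZVVVVVVVVVVmZnd3iIh3d3dmZmZVVVVWZlVVVVVVVmZmZ3eIiIiIh3d2ZmZVVVVWZmVVVVVWZmZmd3iImZmIiHd2ZmZlVVVXZmZVVWZmZmZnd4iZmZmYiHd3ZmZlVVVXZmZVZmZmZmZ3eIiZmZmZiId3ZmZmVVVXdmZmZmZmZmZ3eImZmZmZiHd3ZmZmVVVodmZmZmZmZmd3iImZmZmYiHd2ZmZmVVVndmZmZmZmZmd3iImZmZmYiHd2ZmZmVVZ3dmZmZmZmZnd3iImZmZmIh3d2ZmZmVVZ2ZmZmZmZmZnd3iImZmZmIh3dmZmZmVVZmZmZmZmZmZnd3iIiZmYiId3dmZmZmVVVVVmZmZmZmZnd3iIiIiIiHd3ZmZmZlVVVEVWZmZmZmZmd3eIiIiIh3d2ZmZmZlVVVERVVmZmZmZmd3d4iIiHd3dmZmZmZlVVVDRVVWZmZmZmZ3d3d3d3d3ZmZmZmZlVVVTRVVWZmZmZmZ3d3d3d3d2ZmZmZmZVVVVURVVVZmZmZmZnd3d3d3dmZmZmZmZVVVVURVVVZmZmZmZmd3d3d3ZmZmZmZmZVVVVQ=="/>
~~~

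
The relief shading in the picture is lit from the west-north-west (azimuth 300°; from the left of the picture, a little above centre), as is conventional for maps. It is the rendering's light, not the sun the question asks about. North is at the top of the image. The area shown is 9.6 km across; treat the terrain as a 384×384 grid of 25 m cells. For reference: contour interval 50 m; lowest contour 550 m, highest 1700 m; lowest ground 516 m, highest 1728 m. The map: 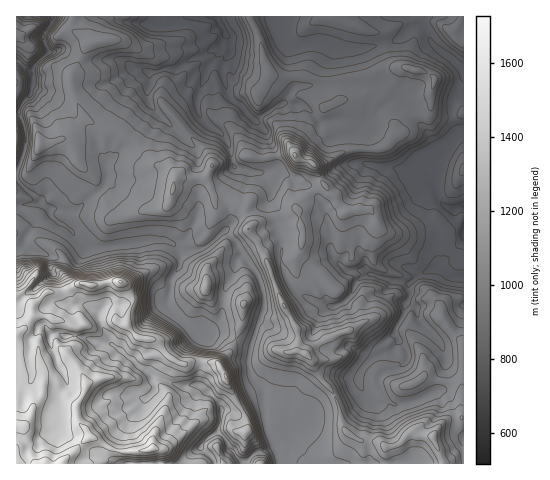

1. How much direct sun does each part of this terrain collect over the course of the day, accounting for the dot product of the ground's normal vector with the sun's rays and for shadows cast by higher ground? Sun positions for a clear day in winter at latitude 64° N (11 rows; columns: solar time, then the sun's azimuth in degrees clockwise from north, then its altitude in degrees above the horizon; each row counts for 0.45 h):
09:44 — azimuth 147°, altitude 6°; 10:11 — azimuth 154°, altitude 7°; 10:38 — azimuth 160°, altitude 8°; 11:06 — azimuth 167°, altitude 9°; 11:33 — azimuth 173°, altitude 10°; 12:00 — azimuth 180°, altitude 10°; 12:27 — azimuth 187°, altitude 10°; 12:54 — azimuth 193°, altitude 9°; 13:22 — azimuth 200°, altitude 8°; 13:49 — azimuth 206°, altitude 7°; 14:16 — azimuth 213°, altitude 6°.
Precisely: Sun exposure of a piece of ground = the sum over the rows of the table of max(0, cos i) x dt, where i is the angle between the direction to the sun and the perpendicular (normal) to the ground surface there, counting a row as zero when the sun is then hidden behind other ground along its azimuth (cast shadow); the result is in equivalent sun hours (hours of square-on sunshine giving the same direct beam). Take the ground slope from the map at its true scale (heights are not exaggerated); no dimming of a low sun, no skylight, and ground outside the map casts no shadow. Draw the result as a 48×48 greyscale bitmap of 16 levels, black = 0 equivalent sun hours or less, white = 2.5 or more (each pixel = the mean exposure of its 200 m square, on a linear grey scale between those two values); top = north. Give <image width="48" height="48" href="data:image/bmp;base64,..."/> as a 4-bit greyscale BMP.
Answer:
<image width="48" height="48" href="data:image/bmp;base64,Qk32BAAAAAAAAHYAAAAoAAAAMAAAADAAAAABAAQAAAAAAIAEAAATCwAAEwsAABAAAAAAAAAAAAAAABEREQAiIiIAMzMzAERERABVVVUAZmZmAHd3dwCIiIgAmZmZAKqqqgC7u7sAzMzMAN3d3QDu7u4A////ACEAFHQ13///+yAGAZECRDNVd4mcqGaGEzEAADeKdVepjGAnFfYSRDM0aJiIq6q1IUYAAAeSAAAABdoQTswiREMze3QwB8yTEocgAEMAAAAAAX2xdkQjREQzYwAAADIERhNBEjAAAAABIQSWEAEiNEREMAAAAAABRgFUNDAAAAAAIAAzEhEiNEVFQAAAAAAAAABGQyUhAAAAEQADiBEiNEVnQAAAAAAAACElQiiDIQAAEQAI9hIjNFaaEAAAAAAAAUQ1Y0SuuHIAAiFa8xE0RWizAAAAAQAAAUQ0FFECMyACWtu6QiJGeb6TIAAAAAAQAURCJzAAAAN5y3h1ASJZz/+95xAAAAEAAkMxRQAAACeqQAEAFDFM/9YSSVIAAAEAElMxICAAAq3HEAAAAkESEAA3c7YhACAAE2QRAAAROZZCEAAAAmIAABAVr9yUARACUSUmiJxlzEAAAAAAAnMABTEAAm3qMRBJUASXQRETQSAAAAAAEmQRZQAAAAN6gRSWECMgAAFCEmAAAAATEnYTogAAAAAAIAIRECFGZleXeGIAAAJUECUkIAAAAAAAIyZAJBAFNs///3EAAAJ0EAEkAAEAAAAAEREAAAEAAEQldiEAAAAkEAA0EBEhAAAAAhAAAAAAAAAAAAAAAAACEAFTEjIQAAASIQAAAgAAAAAAAAAAAAADEANCI1QgASFCI0EAAgAAAAAAAAAAAAABMBUiEmUxREZ5h0IAEhAAAAAAAAAAAAAAIWcSIkZVVmaKqXUiMRAAAAAAAAAAAAAABaUSMzRFZmaJdURVQwAAAAAAAAESMyEkMRRDNDNFiIdzABJEJAAAAAAAACRohkI3dBACNURVerlCEAARAQAAAAAAABETd2VFVBAANDVnUSIzIQEQNDERAAAAAAERWGVEMQEQEBR6UAABISIlqwMhEAAAABERJWdSEAAREAKEAAAAASM0akQhEQERARIhFFVSAAACEWpgAAAAEjNDOCMiEiERERIyARBKIANDPv/jAAAAIzNDIyRDMhEREREQAAABIqqJv7QDUQFZl0RDIRN2UyEiIhEAAAAAAQAAYxAAFXib3KdDIBMiQyIjIyEAAAAAAQABUAAAAAACff2mMQQAESIzIhAAAAAAAAAAAAAAARIiNFfaZAMAACQxERAAAAAAAAAAAAABEjM0Ijq6nAEAADMRAAAAEAAAAAAAAAAlZmVCEkV2NRAAA0ERAAABAAAAAAZhAAESRVVUM0VlMEAAFTEREAAAAAAAAUREEAAAEiM0VER3YzACVTMxAAAAAAAAABE0MhERESM0VmVZhAAkQ0VVIAAAABAAAAEzIiEREjNWjOxDMwEkIBIRIRIzIAEAAANBAAAAAAATVTEAA3swABd3eqpkRCEAABIwAAAAAAAAAAAAKulBI1jP/6RDMzIgARMgAAAAAAAAAAABjYIEqnMkRCAAEjMiATQQACIiRWZBAAAUlQVgFCEAAAAAAAIwJGQQEUeZmHUhEAAmRAAAASAAAAAAAAABRGIRIiNnYxAAAAEQAg=="/>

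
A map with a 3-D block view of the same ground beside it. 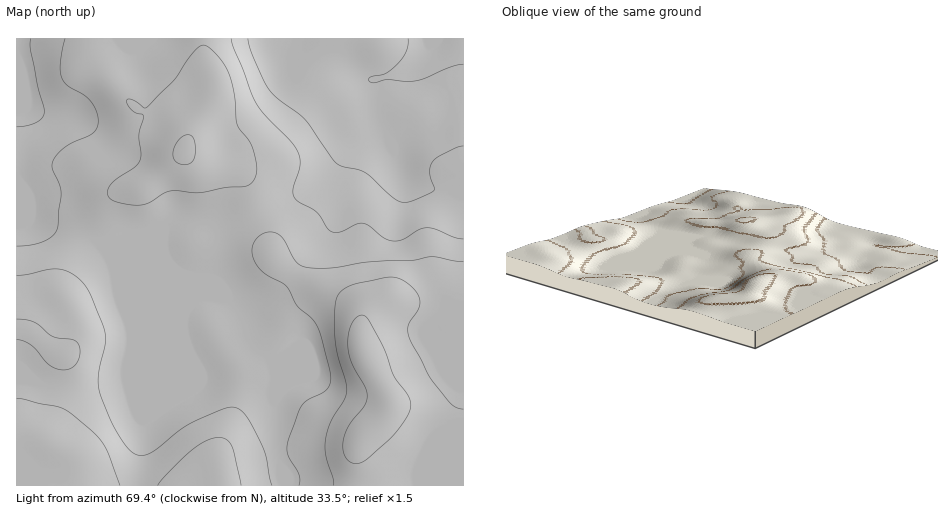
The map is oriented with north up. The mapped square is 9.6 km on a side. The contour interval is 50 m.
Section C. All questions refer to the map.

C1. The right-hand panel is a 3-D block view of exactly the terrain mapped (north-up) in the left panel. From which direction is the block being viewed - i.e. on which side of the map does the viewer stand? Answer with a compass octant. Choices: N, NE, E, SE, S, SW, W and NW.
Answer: SE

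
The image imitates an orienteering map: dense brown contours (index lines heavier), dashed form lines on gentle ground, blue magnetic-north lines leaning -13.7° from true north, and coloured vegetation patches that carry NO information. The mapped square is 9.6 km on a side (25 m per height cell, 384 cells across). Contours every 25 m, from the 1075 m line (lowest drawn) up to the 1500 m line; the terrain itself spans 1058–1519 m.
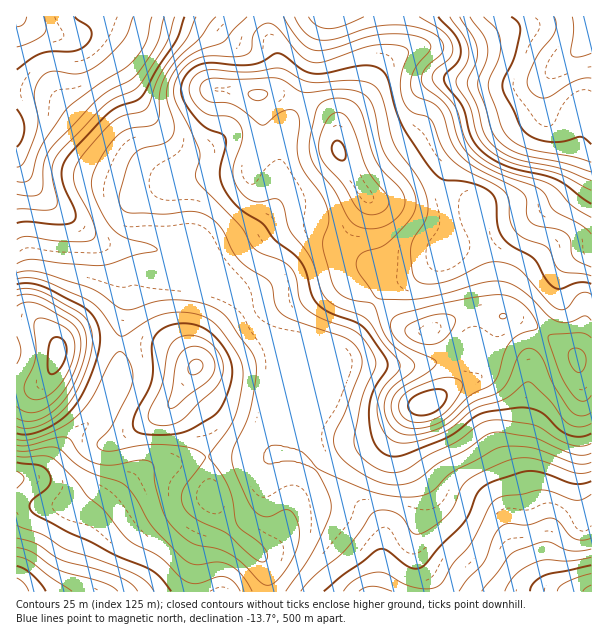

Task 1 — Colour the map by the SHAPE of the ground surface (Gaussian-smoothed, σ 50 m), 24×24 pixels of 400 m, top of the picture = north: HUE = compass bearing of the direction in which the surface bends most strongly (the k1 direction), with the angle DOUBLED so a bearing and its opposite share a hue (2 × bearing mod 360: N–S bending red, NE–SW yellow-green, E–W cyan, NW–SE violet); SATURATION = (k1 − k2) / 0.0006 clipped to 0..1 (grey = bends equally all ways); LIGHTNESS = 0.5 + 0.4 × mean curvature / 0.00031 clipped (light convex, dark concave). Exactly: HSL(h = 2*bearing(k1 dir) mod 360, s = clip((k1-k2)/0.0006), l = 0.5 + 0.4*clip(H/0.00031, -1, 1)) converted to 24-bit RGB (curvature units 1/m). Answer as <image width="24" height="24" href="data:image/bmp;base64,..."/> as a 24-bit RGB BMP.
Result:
<image width="24" height="24" href="data:image/bmp;base64,Qk32BgAAAAAAADYAAAAoAAAAGAAAABgAAAABABgAAAAAAMAGAAATCwAAEwsAAAAAAAAAAAAAUVAusZ8qiocvZlUqWWYqRJY6oKZqwbZmQTBQc3854e+kmXdyWWOKulRSNTtvRU2uqs/TmMq+mGyTkZFqc4BTdWM2hUUXXVIXPHF6k7GMh4Svcn3Gj6/QXoe2kmmTvZaBYjCjifDUqN3Ww4myUFaemH+oZGK4PUmkucOPkZVmhotugaGcmUqjjlyYw0jKx4uldoTGbbeugK+ua4ypgnyXjFKdgqGRnomBZcy4cd+tlk+Zv4eGi1ynhnmSe26TQVeDt5mBrn17bZpuX4p8b0eGoXegO0+n49PVrqbYjIrNmYGubmeEdnB8Yl+PlqGppJGwotuiP5egZE6EtJSBj22ZlHKYkzpZa1g2aqY9qbB6laOOclOBUFF5mpl2RlB9sdtAhYkZiUkrmUkmj4Y0R4hRXKWebqydh7CmzduoVzl6UmB3ppx7mFh4gyhHmTdTsLKCYLtsW59RkmZEcEtMWYBjckpMfUhE4sgvUJoAElgnwWyxqL7XSLFlMm4kWHEodKUv3dcsTD5bYXhwh39cijp2pVK5lIq6xZ2Ot6RBanA+cZBgcXiYhVN6aj9fhlNQ3+KE7eC6AI9PAM9/dXO+8mTs3lqzRr0+N7NgwrltQYCAVXODcnCMTmWnaXC4w0fC+iFV/2wpbLgdFp82QEdijFCCSkioq3rB4+Wo79zg4texAHldJHRlOWmb4p/v9dbiRpaNl7p3WoehP2CHd4ODWYWFRFB6dyu105n18dD779P4LzHWLEJRMbiHQ1qlZE6p9uzV4rHi/dHOIsy2C1FnO29wO2RW+nV14Yp6Q9NpW3+dN0t9e3yAcICAOWR7KoSgWOe20+OQ/8nm9qz/yKv4Q7feHCGheU+r7vjPdkxq/93M68KnASlePUp2QmV3bsOq7t7dtsXsYS7QWT2XcXSAgHl2R1JkSkskRDcAMjYAV34AlHspy11iy1dvDw47b7yb6fLZT4h72fnS9tXlBgCrIju/Y4jFatqxxemWzTVbeCVujDxhe1pGdUctUTsmPx9Im7Pl1Ob3refeMIh4jXNO0FtIFHi7eP/y4M+8yfLvtvrb3nq+mQ/PMkWDU6yQc7Z0uZZitStejDWFpFSgvUu9xjSfsGy0F//2eP/ReLfa577wxHj3cnjaz9HplenyGC9y+qxC5vPYwTNQfhkqmyhRek5bU5JCcok6hmk2gzg7gExYYIVsaT6QxXXIxujgfcrQP506KHgiQ3IwsktatXKlwsR7o25QFRZr0PPTvKMAfi8diVVYk16WonmalXR5f2xkfV1dg0tqm15Vf3lPNTlFccderNB7emddm6RpWIZhQmM9THE1kaM/tLJisnRzL3lbVbANqMCMcXSZlGGShSQzoI8qhYNEg4RYcmJvc1h/oXqIqGa0YZHBdNCrvW5mkGI+j7sxTnJHWHZ6XmB8fcpPQMBin1afyXGuXX+0m6+GjzhtYwwltllFvL6cim6ViI1qV1dpbUteqalGQqpzfrCcYW2Ipi5fz5+IrMiaRMGwM3WjiVKawOGNSnVHN2I7VLNReYexiit7dAY5tohljcisp42anHypn4SvZkyxbUWvt9OwXaq1XId0bTVSkaBKvu7FuMrdlZHTMB6UabjP2+vwlIT4l5nygb7iTXXCTwVgkoXKssDMnIqflYOJh5GYiX2gY1GkS0y+28yyZ2KMaTyLrDeUkvGTaut/YZd2nUl0PkyfafuwZeS/QWbQh2HV3l7ApDCCJCN3ZsCQsYK8yIm0lpemgo6roEuUkUI+KnVFz5Vhs4hsHSONlZHT5PTXhKpuUmdef092g8xiNPAaN1UgJiEQNi4NWC8NoWUYQIE1QqYuM3lUtYOJwq6uoS6SgxQ23HMjTokzZJYmpMY/IkVXSsVp7OevrHt5Wo2UOzmk3eO6qrhqQjRcVzddbElsfU1svKpxbrK5cbOCMZSIQ6xps2BfpACw6Gjh7dzjkJblpcv1s7HoLq75XOH63sLc2ZC/s4BpF4J6vOOh1TN0iyuMVkR3UFiFVlakvrKod36qmrGgU3KQRoNNQ2g7GjGQsbDg3OzvxtX2Xnbs7nO9ZNHAM09rn2M6zFQ06ElMn4YVMy0AioECXW4uPmtNRXROMH1ap6txYISjrIJmekRPfHVgVHRbHFJJRakj/v8ThkIIRB8MwecKZ9ZDI0uDgWa915fW15nh88P80dD7sdH4aUjfY0+ygGKKSJBSMXtXXS0+rmAzgaJUUZJ2YWeEP1qGRp1Zx8BbooFvanKt1eyxg59IJDk1K0oafZkntq4v2NAv68xArypRgDelqFrLkXPEpKy8LVeS"/>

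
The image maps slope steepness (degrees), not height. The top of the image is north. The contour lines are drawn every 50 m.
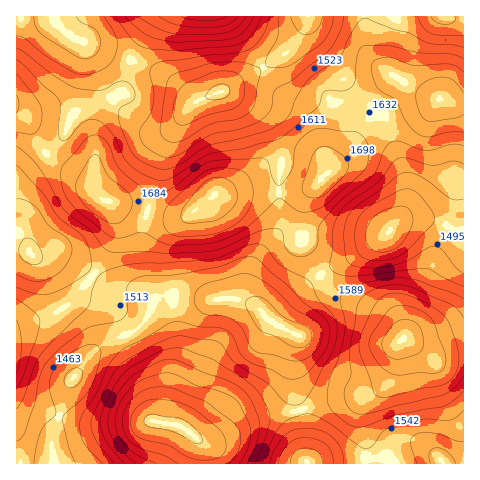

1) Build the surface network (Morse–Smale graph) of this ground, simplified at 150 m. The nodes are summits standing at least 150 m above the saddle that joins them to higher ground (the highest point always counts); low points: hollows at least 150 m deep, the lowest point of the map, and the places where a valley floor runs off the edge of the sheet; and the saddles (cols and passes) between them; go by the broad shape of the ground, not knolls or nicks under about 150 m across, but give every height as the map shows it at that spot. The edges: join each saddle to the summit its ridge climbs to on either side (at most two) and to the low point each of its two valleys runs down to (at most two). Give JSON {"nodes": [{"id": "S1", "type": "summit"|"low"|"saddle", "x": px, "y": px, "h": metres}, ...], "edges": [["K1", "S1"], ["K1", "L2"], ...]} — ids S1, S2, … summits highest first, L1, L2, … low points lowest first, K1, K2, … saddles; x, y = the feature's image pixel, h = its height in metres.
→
{"nodes": [
{"id": "S1", "type": "summit", "x": 179, "y": 426, "h": 1858},
{"id": "S2", "type": "summit", "x": 403, "y": 339, "h": 1834},
{"id": "S3", "type": "summit", "x": 214, "y": 195, "h": 1785},
{"id": "S4", "type": "summit", "x": 204, "y": 17, "h": 1776},
{"id": "L1", "type": "low", "x": 221, "y": 91, "h": 1341},
{"id": "L2", "type": "low", "x": 389, "y": 231, "h": 1354},
{"id": "L3", "type": "low", "x": 307, "y": 462, "h": 1371},
{"id": "L4", "type": "low", "x": 298, "y": 335, "h": 1379},
{"id": "K1", "type": "saddle", "x": 377, "y": 109, "h": 1631},
{"id": "K2", "type": "saddle", "x": 46, "y": 154, "h": 1623},
{"id": "K3", "type": "saddle", "x": 320, "y": 274, "h": 1559},
{"id": "K4", "type": "saddle", "x": 302, "y": 410, "h": 1554},
{"id": "K5", "type": "saddle", "x": 94, "y": 274, "h": 1553},
{"id": "K6", "type": "saddle", "x": 132, "y": 60, "h": 1525}],
"edges": [["K1", "S3"], ["K1", "L1"], ["K1", "L2"], ["K2", "S3"], ["K2", "L1"], ["K2", "L4"], ["K3", "S2"], ["K3", "S3"], ["K3", "L2"], ["K3", "L4"], ["K4", "S1"], ["K4", "S2"], ["K4", "L3"], ["K4", "L4"], ["K5", "S1"], ["K5", "S3"], ["K5", "L4"], ["K6", "S3"], ["K6", "S4"], ["K6", "L1"]]}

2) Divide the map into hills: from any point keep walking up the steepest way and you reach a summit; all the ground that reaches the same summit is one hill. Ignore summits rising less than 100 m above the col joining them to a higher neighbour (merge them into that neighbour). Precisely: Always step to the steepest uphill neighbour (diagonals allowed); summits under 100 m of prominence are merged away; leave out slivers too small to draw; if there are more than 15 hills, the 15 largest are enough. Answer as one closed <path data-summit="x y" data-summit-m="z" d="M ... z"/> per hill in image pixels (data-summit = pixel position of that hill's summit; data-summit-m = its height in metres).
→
<path data-summit="214 195" data-summit-m="1785" d="M54 16l-38 1 1 232 10 1 13 8 13-3 14 1 13 7 21 17 18 8 21 4 12 10 10-5 41 3 32-2 22 8 9 11 5 0 50-43 37-20 27-19 15-18 6-14 0-22-20-63-8-9-20-10-8-9-16-29-19-22-5-10-2-12-8 19-16 18-56 34-29 12-14 11-6 9-7 7-7 3-14 0-14-7-23-24-28-54-19-11-10-10z"/><path data-summit="403 339" data-summit-m="1834" d="M427 219l-20 0-11 5-11 11-23 17-41 22-30 24-17 17-7 3 14 10 17 7-4 23 0 28 10 30 1 40 3 7 35-6 38 0 18-16 10-1 19 9 14 12 0 3 22-1 0-231z"/><path data-summit="179 426" data-summit-m="1858" d="M183 297l-21 0-7 3-4 5-2 9-13 16-31 14-11 8-9 10-15 21-16 45-2 10 2 26 388-1 0-2-14-12-19-9-10 1-18 16-38 0-35 6-3-7-1-40-10-30 0-28 4-23-25-12-16-17-16-6-38 0z"/><path data-summit="440 99" data-summit-m="1744" d="M452 16l-144 1 2 12 5 10 19 22 16 29 8 9 20 10 8 9 20 63 0 22-11 20 12-4 20 0 36 13 1-214z"/><path data-summit="17 353" data-summit-m="1672" d="M22 249l-6 1 0 213 37 1-1-26 19-57 23-29 11-8 31-14 13-16 4-12-5-5-8-5-21-4-18-8-21-17-13-7-14-1-13 3z"/><path data-summit="204 17" data-summit-m="1776" d="M307 16l-252 0-1 3 3 5 17 14 73 28 20 11 26 21 6 2 29-12 56-34 16-18 6-14z"/>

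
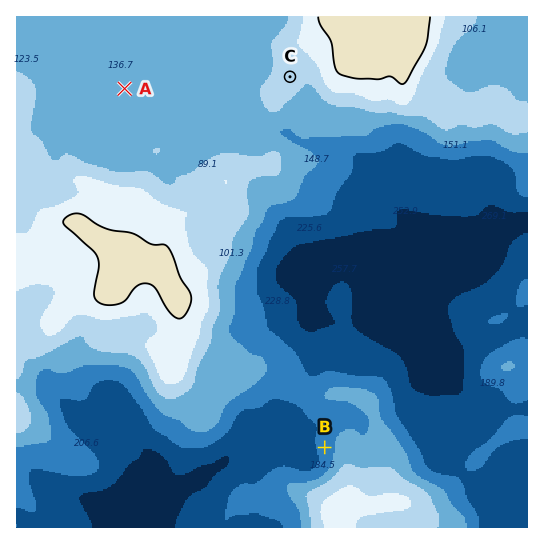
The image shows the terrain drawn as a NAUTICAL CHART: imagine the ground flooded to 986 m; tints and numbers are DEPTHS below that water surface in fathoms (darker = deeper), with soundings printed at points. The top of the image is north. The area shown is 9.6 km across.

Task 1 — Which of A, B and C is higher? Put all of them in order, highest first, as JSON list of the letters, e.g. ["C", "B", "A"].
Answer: ["C", "A", "B"]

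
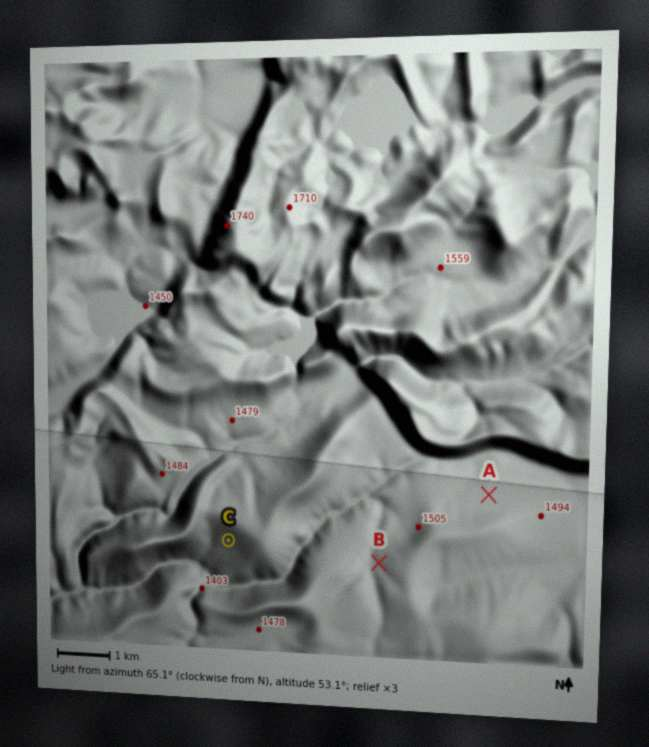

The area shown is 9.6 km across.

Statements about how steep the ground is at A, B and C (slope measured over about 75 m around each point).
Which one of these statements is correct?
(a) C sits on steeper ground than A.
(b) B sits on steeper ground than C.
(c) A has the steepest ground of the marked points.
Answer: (a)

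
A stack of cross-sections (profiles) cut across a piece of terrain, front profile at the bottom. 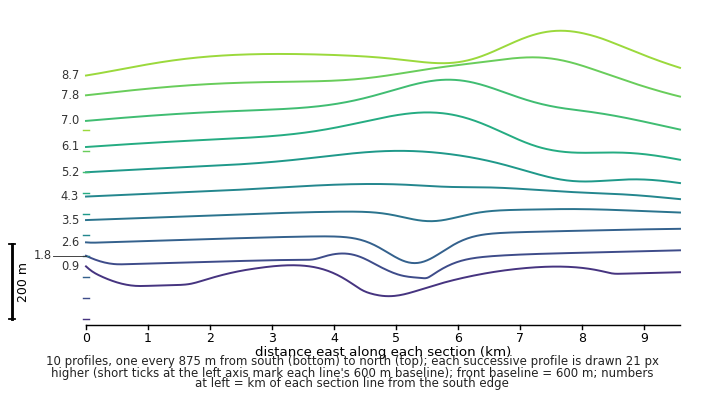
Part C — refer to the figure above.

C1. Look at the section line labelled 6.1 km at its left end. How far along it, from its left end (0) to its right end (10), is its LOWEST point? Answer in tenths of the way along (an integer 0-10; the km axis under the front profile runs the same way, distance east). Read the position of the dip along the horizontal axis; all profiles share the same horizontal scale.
10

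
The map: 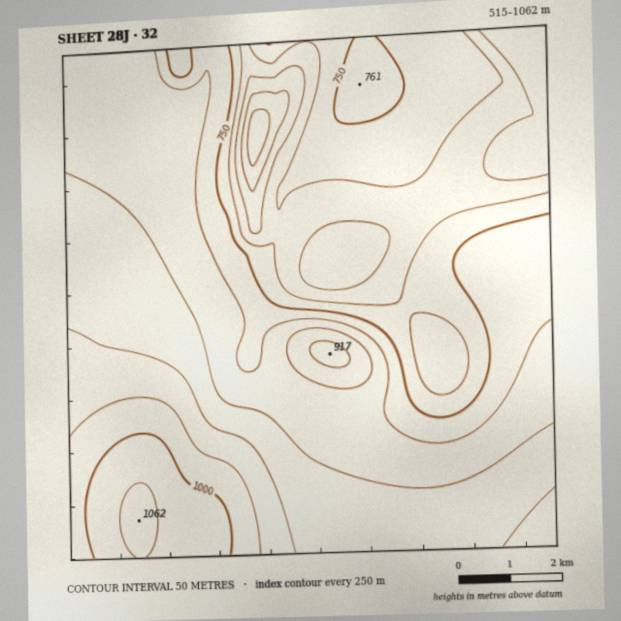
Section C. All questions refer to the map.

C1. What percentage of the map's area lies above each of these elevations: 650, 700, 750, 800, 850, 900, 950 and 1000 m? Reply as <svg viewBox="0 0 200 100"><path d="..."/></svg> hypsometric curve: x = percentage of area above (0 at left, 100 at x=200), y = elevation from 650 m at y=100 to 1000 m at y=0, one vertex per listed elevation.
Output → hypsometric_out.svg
<svg viewBox="0 0 200 100"><path d="M186 100l-24-14-29-15-24-14-42-14-35-14-12-15-9-14"/></svg>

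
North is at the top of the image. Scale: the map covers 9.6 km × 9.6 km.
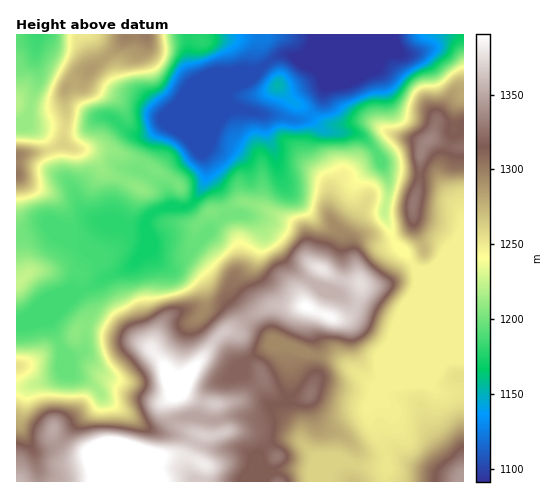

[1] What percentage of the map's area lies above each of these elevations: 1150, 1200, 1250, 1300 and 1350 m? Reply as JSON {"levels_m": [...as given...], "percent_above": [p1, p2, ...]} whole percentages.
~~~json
{"levels_m": [1150, 1200, 1250, 1300, 1350], "percent_above": [88, 70, 47, 26, 10]}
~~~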